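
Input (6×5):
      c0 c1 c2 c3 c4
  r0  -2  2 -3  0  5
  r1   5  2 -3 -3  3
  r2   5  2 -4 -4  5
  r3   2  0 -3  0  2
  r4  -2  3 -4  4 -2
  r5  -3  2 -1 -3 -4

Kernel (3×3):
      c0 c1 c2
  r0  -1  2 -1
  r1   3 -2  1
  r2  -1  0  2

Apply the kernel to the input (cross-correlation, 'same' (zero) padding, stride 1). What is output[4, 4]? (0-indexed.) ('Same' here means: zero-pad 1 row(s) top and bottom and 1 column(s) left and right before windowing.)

The receptive field on the zero-padded input at this output position is [0 2 0 / 4 -2 0 / -3 -4 0]. Elementwise product with the kernel and sum: 0·-1 + 2·2 + 0·-1 + 4·3 + -2·-2 + 0·1 + -3·-1 + 0·2.

23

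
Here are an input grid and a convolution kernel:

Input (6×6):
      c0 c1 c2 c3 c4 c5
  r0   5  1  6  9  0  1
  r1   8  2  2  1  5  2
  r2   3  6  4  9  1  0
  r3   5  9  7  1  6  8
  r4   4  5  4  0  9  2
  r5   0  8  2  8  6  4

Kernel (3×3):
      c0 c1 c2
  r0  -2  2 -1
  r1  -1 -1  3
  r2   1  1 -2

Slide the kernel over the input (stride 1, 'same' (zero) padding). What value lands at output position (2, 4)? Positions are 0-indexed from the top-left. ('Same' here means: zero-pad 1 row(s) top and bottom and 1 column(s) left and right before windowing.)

-13

The receptive field on the zero-padded input at this output position is [1 5 2 / 9 1 0 / 1 6 8]. Elementwise product with the kernel and sum: 1·-2 + 5·2 + 2·-1 + 9·-1 + 1·-1 + 0·3 + 1·1 + 6·1 + 8·-2.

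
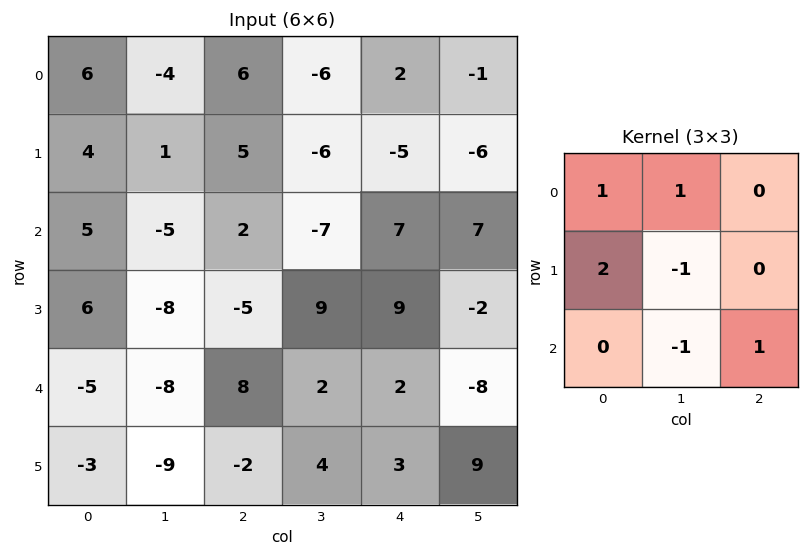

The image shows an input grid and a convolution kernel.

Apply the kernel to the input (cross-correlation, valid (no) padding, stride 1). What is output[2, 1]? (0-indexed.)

-20

The receptive field on the input at this output position is [-5 2 -7 / -8 -5 9 / -8 8 2]. Elementwise product with the kernel and sum: -5·1 + 2·1 + -8·2 + -5·-1 + 8·-1 + 2·1.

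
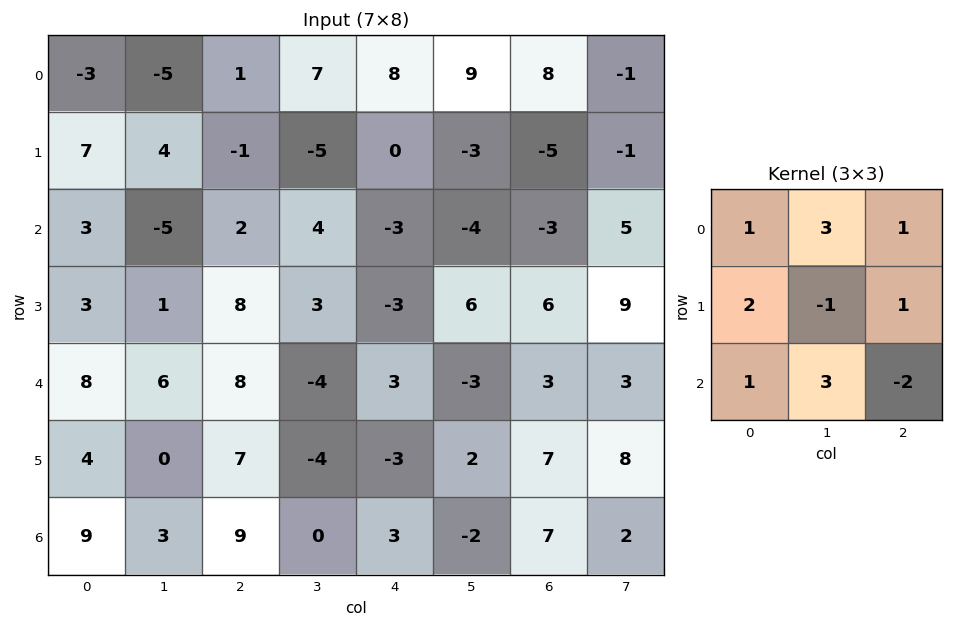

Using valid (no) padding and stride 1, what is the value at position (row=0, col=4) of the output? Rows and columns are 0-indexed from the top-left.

The receptive field on the input at this output position is [8 9 8 / 0 -3 -5 / -3 -4 -3]. Elementwise product with the kernel and sum: 8·1 + 9·3 + 8·1 + 0·2 + -3·-1 + -5·1 + -3·1 + -4·3 + -3·-2.

32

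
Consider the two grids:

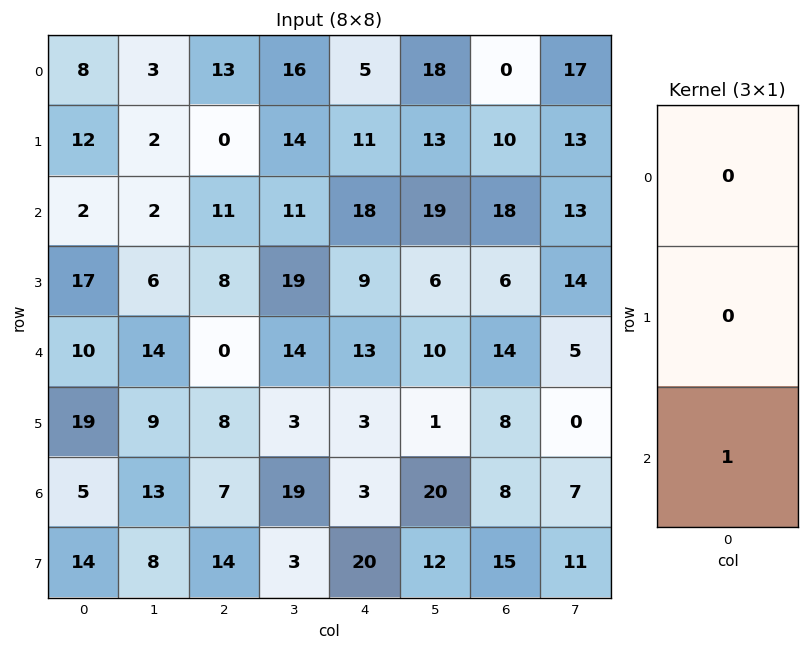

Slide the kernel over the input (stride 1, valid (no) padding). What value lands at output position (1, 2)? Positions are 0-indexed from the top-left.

8

The receptive field on the input at this output position is [0 / 11 / 8]. Elementwise product with the kernel and sum: 8·1.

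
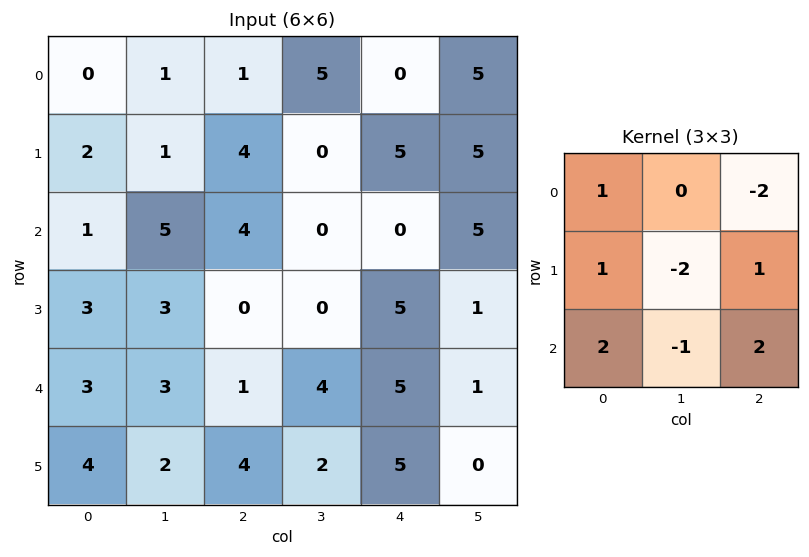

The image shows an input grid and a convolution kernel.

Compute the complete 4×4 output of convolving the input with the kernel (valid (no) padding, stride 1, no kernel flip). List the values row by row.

7 -10 18 0
-8 4 8 -8
-5 21 17 -14
15 12 4 -8

Output[0,0]: The receptive field on the input at this output position is [0 1 1 / 2 1 4 / 1 5 4]. Elementwise product with the kernel and sum: 0·1 + 1·-2 + 2·1 + 1·-2 + 4·1 + 1·2 + 5·-1 + 4·2.
Output[0,1]: The receptive field on the input at this output position is [1 1 5 / 1 4 0 / 5 4 0]. Elementwise product with the kernel and sum: 1·1 + 5·-2 + 1·1 + 4·-2 + 0·1 + 5·2 + 4·-1 + 0·2.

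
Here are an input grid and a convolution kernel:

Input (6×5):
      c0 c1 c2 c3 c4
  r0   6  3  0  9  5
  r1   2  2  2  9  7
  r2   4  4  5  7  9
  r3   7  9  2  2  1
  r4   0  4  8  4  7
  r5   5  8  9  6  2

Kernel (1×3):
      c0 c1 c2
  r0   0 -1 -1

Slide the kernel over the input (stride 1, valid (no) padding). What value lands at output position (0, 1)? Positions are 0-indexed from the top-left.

The receptive field on the input at this output position is [3 0 9]. Elementwise product with the kernel and sum: 0·-1 + 9·-1.

-9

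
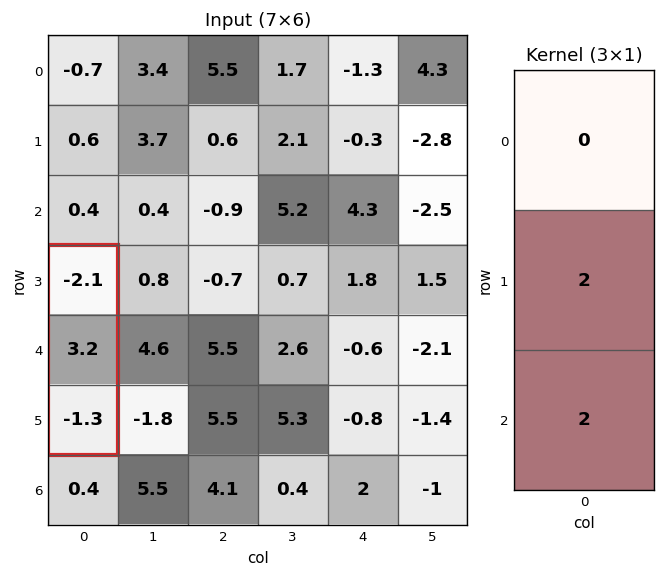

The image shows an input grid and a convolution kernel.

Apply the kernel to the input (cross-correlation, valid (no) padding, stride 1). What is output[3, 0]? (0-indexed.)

3.8

The receptive field on the input at this output position is [-2.1 / 3.2 / -1.3]. Elementwise product with the kernel and sum: 3.2·2 + -1.3·2.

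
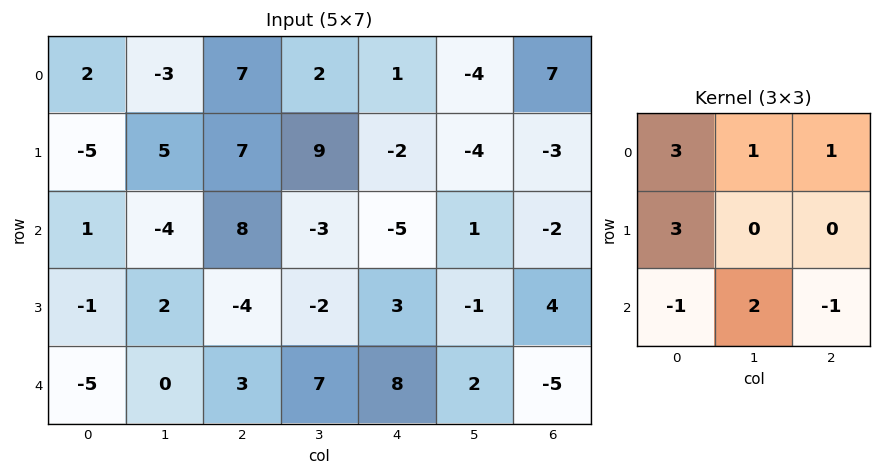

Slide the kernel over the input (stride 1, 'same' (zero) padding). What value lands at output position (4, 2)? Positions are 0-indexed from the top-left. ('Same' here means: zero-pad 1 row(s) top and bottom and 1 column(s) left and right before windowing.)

The receptive field on the zero-padded input at this output position is [2 -4 -2 / 0 3 7 / 0 0 0]. Elementwise product with the kernel and sum: 2·3 + -4·1 + -2·1 + 0·3 + 0·-1 + 0·2 + 0·-1.

0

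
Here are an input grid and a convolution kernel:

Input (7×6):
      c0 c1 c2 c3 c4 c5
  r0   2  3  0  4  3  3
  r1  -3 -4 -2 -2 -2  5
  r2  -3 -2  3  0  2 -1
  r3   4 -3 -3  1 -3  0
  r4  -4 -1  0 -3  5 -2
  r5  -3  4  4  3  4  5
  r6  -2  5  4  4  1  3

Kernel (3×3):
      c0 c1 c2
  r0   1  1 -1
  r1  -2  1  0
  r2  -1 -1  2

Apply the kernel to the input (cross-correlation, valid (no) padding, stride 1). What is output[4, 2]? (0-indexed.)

The receptive field on the input at this output position is [0 -3 5 / 4 3 4 / 4 4 1]. Elementwise product with the kernel and sum: 0·1 + -3·1 + 5·-1 + 4·-2 + 3·1 + 4·-1 + 4·-1 + 1·2.

-19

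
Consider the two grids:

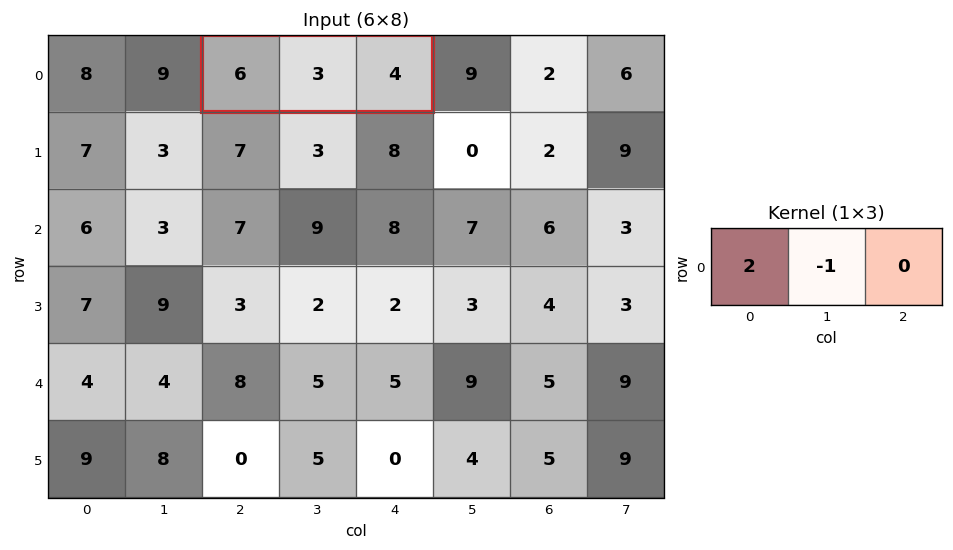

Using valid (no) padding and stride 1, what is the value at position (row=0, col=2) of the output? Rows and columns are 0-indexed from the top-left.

The receptive field on the input at this output position is [6 3 4]. Elementwise product with the kernel and sum: 6·2 + 3·-1.

9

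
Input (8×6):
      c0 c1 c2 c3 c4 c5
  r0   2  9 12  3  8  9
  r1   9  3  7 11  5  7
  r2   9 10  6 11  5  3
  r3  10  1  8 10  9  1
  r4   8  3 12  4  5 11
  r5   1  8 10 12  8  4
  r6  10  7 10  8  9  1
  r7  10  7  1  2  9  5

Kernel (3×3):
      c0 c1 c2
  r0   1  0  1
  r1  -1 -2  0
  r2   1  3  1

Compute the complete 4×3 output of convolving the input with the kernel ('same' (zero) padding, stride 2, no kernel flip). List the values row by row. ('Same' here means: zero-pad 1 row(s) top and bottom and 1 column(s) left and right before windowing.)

26 2 14
16 27 35
-4 34 37
25 5 24

Output[0,0]: The receptive field on the zero-padded input at this output position is [0 0 0 / 0 2 9 / 0 9 3]. Elementwise product with the kernel and sum: 0·1 + 0·1 + 0·-1 + 2·-2 + 0·1 + 9·3 + 3·1.
Output[0,1]: The receptive field on the zero-padded input at this output position is [0 0 0 / 9 12 3 / 3 7 11]. Elementwise product with the kernel and sum: 0·1 + 0·1 + 9·-1 + 12·-2 + 3·1 + 7·3 + 11·1.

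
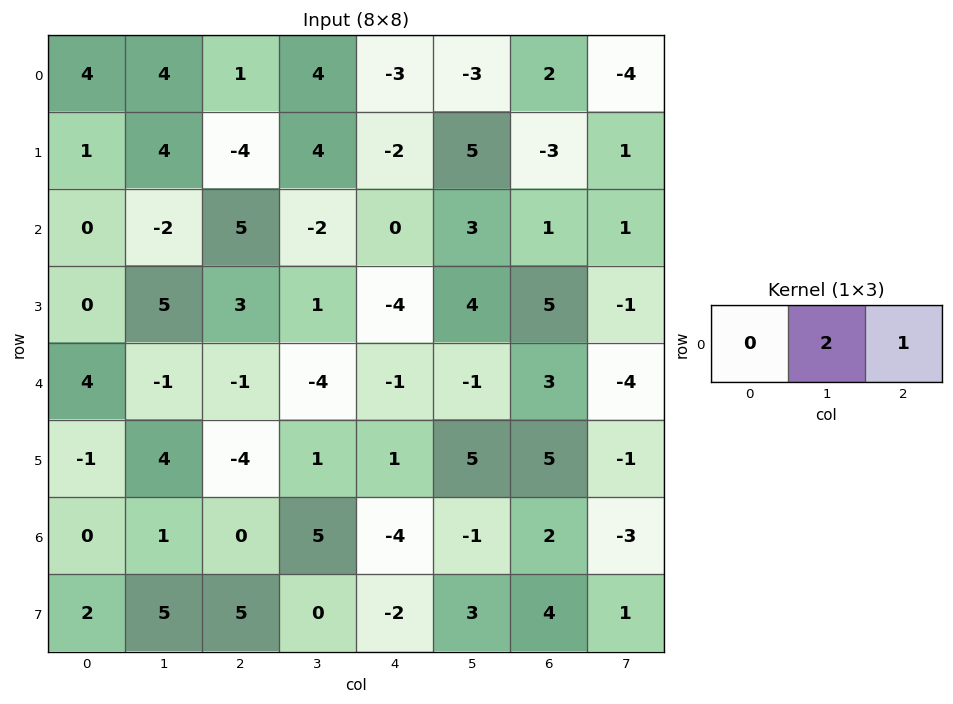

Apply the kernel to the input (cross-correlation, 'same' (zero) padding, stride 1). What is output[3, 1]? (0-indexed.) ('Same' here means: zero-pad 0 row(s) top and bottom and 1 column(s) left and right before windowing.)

13

The receptive field on the zero-padded input at this output position is [0 5 3]. Elementwise product with the kernel and sum: 5·2 + 3·1.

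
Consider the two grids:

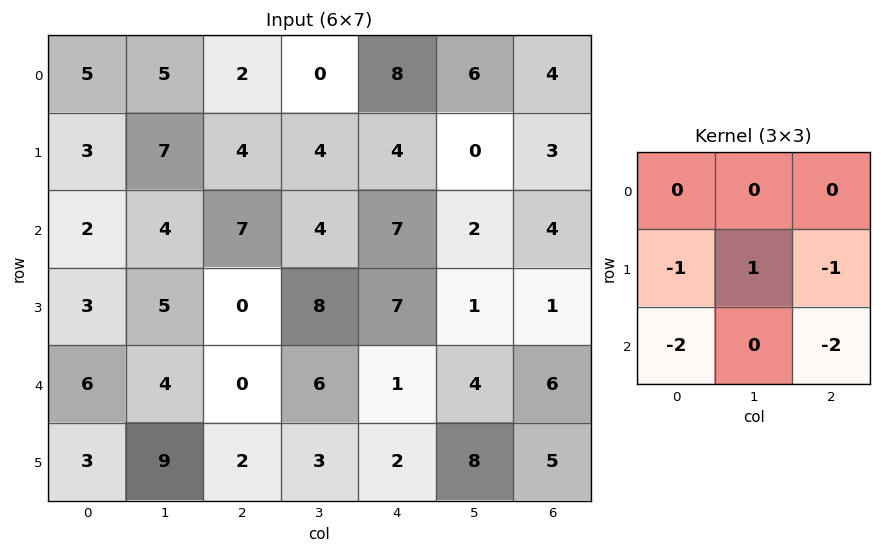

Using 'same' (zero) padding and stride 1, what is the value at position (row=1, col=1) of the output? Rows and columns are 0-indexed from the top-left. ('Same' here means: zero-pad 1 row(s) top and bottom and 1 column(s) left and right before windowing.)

The receptive field on the zero-padded input at this output position is [5 5 2 / 3 7 4 / 2 4 7]. Elementwise product with the kernel and sum: 3·-1 + 7·1 + 4·-1 + 2·-2 + 7·-2.

-18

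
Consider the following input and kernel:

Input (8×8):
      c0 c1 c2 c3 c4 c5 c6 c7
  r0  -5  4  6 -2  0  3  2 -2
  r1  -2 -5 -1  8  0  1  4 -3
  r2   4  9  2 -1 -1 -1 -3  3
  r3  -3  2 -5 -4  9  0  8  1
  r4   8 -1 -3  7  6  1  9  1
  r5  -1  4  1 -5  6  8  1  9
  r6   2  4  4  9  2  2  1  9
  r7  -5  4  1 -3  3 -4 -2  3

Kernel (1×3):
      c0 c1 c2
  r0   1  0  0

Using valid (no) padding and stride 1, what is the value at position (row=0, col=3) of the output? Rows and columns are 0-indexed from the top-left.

-2

The receptive field on the input at this output position is [-2 0 3]. Elementwise product with the kernel and sum: -2·1.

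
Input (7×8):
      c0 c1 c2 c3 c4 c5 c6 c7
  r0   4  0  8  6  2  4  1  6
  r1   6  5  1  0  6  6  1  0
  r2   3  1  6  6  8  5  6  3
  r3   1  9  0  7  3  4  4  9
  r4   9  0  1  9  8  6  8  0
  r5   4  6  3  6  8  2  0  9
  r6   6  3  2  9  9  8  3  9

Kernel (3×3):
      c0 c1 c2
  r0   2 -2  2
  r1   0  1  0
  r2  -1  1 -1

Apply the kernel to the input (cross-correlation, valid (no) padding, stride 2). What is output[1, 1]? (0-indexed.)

The receptive field on the input at this output position is [6 6 8 / 0 7 3 / 1 9 8]. Elementwise product with the kernel and sum: 6·2 + 6·-2 + 8·2 + 7·1 + 1·-1 + 9·1 + 8·-1.

23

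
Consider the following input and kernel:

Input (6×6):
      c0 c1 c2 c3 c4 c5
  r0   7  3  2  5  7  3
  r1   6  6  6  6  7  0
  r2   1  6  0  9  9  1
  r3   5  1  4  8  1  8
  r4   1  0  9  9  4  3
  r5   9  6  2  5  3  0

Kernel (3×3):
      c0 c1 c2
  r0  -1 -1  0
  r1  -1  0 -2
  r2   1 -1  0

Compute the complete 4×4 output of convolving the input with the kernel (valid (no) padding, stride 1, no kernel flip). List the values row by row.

Output[0,0]: The receptive field on the input at this output position is [7 3 2 / 6 6 6 / 1 6 0]. Elementwise product with the kernel and sum: 7·-1 + 3·-1 + 6·-1 + 6·-2 + 1·1 + 6·-1.
Output[0,1]: The receptive field on the input at this output position is [3 2 5 / 6 6 6 / 6 0 9]. Elementwise product with the kernel and sum: 3·-1 + 2·-1 + 6·-1 + 6·-2 + 6·1 + 0·-1.

-33 -17 -36 -18
-9 -39 -34 -17
-19 -32 -15 -37
-22 -19 -32 -22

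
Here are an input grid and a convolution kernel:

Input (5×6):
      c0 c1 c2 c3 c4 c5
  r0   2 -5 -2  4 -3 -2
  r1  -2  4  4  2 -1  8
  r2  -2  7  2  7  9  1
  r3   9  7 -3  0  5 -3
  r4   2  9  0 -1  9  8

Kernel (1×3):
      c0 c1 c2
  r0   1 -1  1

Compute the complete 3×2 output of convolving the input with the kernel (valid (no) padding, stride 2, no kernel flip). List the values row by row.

5 -9
-7 4
-7 10

Output[0,0]: The receptive field on the input at this output position is [2 -5 -2]. Elementwise product with the kernel and sum: 2·1 + -5·-1 + -2·1.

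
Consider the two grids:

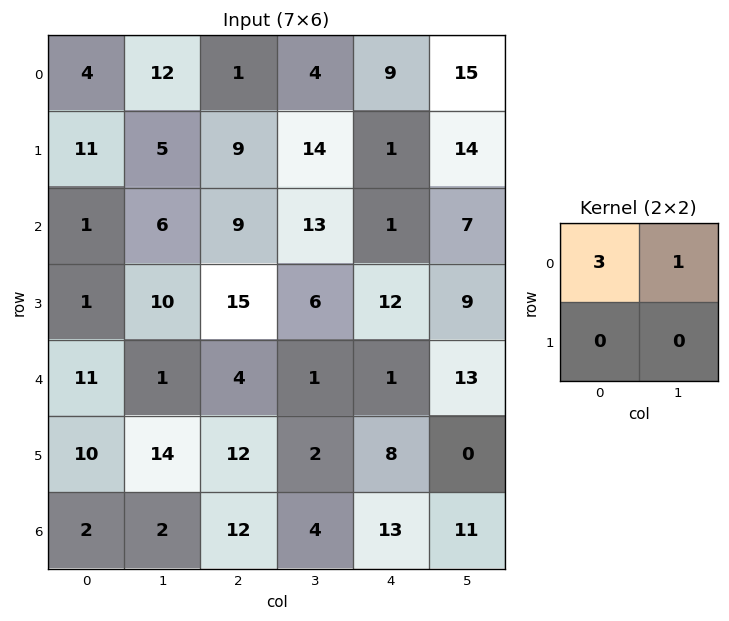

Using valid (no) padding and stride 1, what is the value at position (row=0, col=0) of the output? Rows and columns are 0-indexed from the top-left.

The receptive field on the input at this output position is [4 12 / 11 5]. Elementwise product with the kernel and sum: 4·3 + 12·1.

24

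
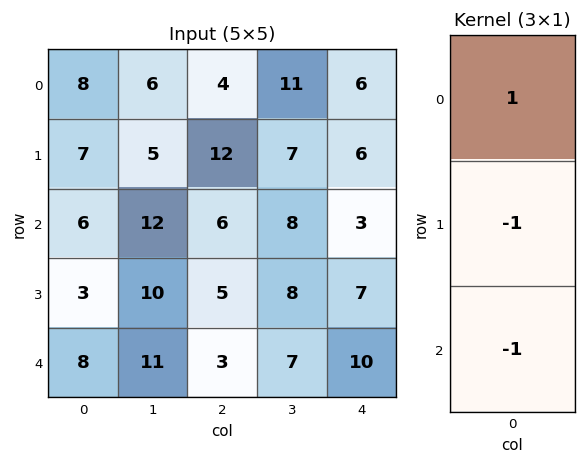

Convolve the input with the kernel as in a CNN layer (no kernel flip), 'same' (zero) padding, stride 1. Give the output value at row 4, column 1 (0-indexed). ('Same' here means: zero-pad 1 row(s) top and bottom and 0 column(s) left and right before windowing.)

The receptive field on the zero-padded input at this output position is [10 / 11 / 0]. Elementwise product with the kernel and sum: 10·1 + 11·-1 + 0·-1.

-1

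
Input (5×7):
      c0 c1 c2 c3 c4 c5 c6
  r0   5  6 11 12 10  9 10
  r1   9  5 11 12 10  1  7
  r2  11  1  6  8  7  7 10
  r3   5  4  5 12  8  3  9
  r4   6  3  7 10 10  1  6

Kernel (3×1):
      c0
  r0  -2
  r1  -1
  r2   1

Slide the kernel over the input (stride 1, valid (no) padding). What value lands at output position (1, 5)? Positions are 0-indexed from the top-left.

The receptive field on the input at this output position is [1 / 7 / 3]. Elementwise product with the kernel and sum: 1·-2 + 7·-1 + 3·1.

-6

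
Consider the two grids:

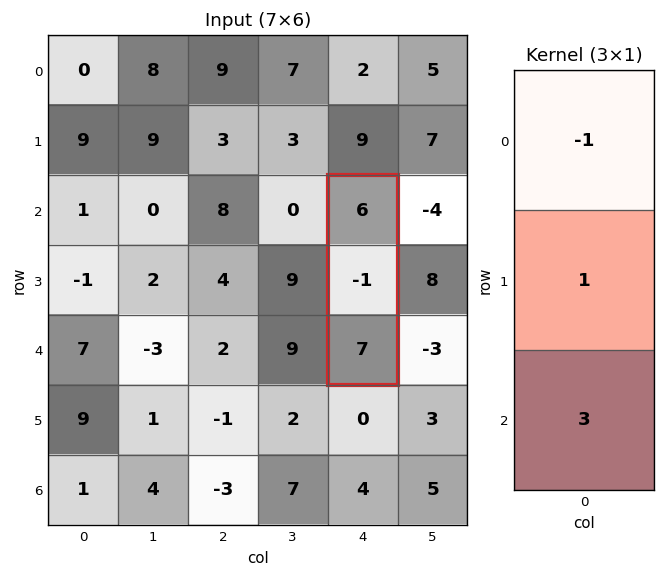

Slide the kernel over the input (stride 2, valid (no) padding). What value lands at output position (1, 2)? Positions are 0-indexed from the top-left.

The receptive field on the input at this output position is [6 / -1 / 7]. Elementwise product with the kernel and sum: 6·-1 + -1·1 + 7·3.

14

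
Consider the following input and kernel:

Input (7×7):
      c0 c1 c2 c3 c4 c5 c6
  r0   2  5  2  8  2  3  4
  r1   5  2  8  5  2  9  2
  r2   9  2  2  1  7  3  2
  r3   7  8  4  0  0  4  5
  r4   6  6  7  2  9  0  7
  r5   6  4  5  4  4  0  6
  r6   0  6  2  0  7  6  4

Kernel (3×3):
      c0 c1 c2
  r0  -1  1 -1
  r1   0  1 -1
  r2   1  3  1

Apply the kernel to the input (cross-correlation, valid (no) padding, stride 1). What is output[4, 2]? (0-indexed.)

-5

The receptive field on the input at this output position is [7 2 9 / 5 4 4 / 2 0 7]. Elementwise product with the kernel and sum: 7·-1 + 2·1 + 9·-1 + 4·1 + 4·-1 + 2·1 + 0·3 + 7·1.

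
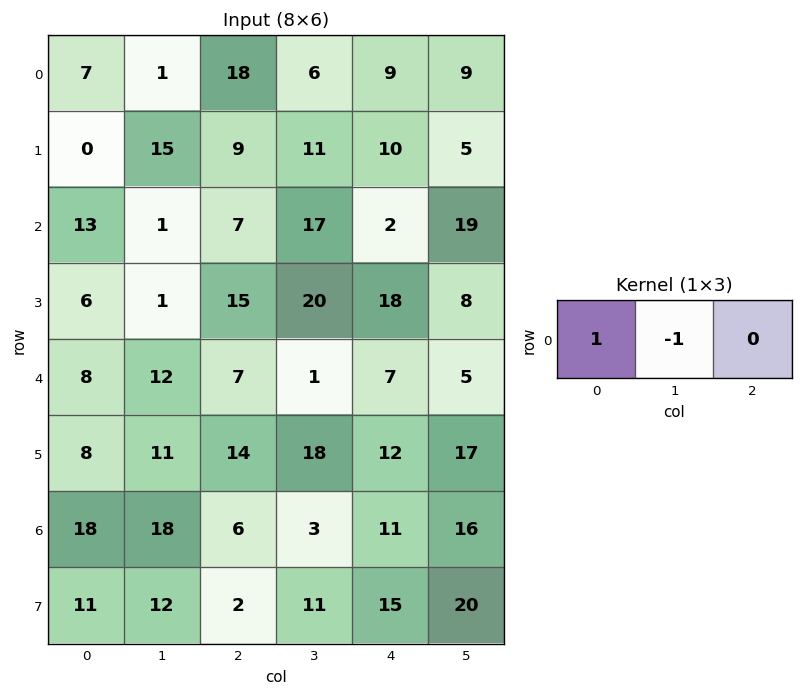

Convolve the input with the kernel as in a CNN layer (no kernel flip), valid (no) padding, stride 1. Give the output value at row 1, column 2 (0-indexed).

-2

The receptive field on the input at this output position is [9 11 10]. Elementwise product with the kernel and sum: 9·1 + 11·-1.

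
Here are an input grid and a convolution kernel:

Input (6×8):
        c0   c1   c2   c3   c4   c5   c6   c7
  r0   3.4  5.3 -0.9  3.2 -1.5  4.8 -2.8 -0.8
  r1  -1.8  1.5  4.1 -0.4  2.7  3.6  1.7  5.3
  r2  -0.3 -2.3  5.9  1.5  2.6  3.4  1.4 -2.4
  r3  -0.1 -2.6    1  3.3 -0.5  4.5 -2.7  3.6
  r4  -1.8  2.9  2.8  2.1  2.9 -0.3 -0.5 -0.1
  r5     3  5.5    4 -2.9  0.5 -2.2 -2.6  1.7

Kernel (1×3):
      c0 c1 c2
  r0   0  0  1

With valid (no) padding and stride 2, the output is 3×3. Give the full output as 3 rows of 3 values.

Output[0,0]: The receptive field on the input at this output position is [3.4 5.3 -0.9]. Elementwise product with the kernel and sum: -0.9·1.

-0.9 -1.5 -2.8
5.9 2.6 1.4
2.8 2.9 -0.5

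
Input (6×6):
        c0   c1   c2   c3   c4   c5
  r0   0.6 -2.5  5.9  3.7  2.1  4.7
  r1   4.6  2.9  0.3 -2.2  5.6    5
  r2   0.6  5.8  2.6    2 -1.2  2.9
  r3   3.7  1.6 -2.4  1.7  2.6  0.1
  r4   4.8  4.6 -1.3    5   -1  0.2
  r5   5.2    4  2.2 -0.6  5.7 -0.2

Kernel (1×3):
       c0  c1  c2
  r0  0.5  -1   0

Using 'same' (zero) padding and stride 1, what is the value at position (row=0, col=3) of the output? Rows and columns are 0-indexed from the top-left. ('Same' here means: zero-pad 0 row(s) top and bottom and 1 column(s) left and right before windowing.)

-0.75

The receptive field on the zero-padded input at this output position is [5.9 3.7 2.1]. Elementwise product with the kernel and sum: 5.9·0.5 + 3.7·-1.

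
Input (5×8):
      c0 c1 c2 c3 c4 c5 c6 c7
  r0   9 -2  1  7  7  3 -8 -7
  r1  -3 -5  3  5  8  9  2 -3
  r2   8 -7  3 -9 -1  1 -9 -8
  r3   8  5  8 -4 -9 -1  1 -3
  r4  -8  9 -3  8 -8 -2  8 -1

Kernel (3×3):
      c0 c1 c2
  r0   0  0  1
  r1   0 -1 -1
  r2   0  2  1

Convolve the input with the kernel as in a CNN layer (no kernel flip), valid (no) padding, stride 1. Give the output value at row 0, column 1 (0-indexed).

-4

The receptive field on the input at this output position is [-2 1 7 / -5 3 5 / -7 3 -9]. Elementwise product with the kernel and sum: 7·1 + 3·-1 + 5·-1 + 3·2 + -9·1.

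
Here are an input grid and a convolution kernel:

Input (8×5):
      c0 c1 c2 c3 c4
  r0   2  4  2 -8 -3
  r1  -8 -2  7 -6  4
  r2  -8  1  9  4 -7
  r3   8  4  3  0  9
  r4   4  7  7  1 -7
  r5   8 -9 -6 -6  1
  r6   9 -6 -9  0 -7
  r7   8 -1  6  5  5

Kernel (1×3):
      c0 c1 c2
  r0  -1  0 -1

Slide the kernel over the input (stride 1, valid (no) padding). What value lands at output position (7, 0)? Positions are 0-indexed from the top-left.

-14

The receptive field on the input at this output position is [8 -1 6]. Elementwise product with the kernel and sum: 8·-1 + 6·-1.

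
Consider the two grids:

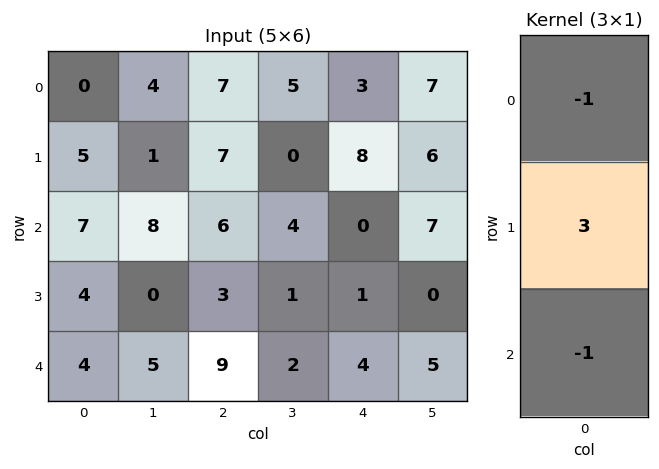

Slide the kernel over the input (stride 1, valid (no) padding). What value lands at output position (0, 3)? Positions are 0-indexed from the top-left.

-9

The receptive field on the input at this output position is [5 / 0 / 4]. Elementwise product with the kernel and sum: 5·-1 + 0·3 + 4·-1.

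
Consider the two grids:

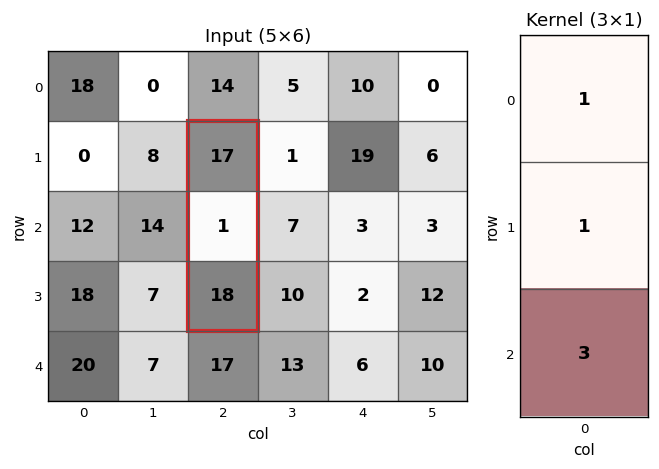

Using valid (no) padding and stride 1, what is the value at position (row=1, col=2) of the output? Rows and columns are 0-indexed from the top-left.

72

The receptive field on the input at this output position is [17 / 1 / 18]. Elementwise product with the kernel and sum: 17·1 + 1·1 + 18·3.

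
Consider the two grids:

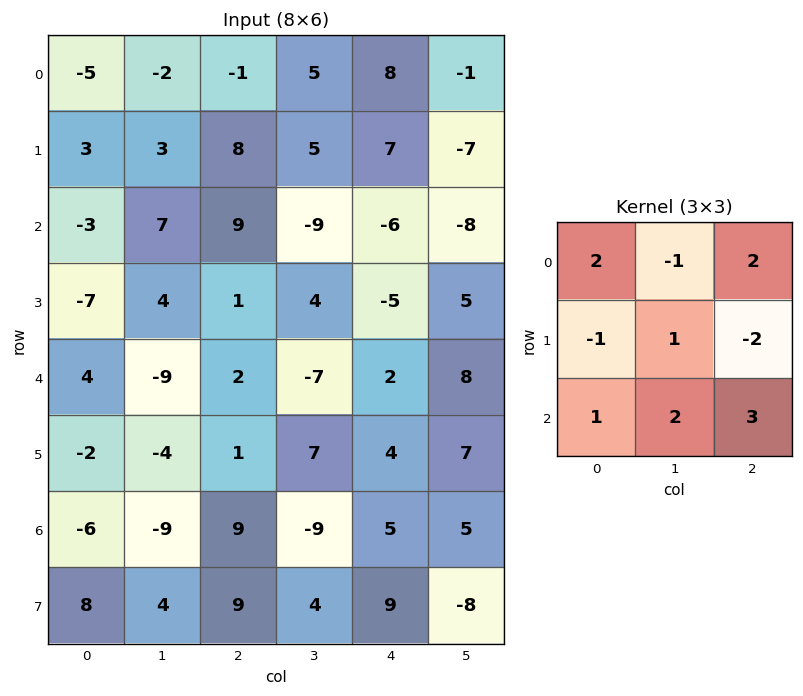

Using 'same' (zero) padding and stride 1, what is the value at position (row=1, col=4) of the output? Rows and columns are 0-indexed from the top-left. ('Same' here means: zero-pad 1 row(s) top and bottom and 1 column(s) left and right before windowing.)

-29

The receptive field on the zero-padded input at this output position is [5 8 -1 / 5 7 -7 / -9 -6 -8]. Elementwise product with the kernel and sum: 5·2 + 8·-1 + -1·2 + 5·-1 + 7·1 + -7·-2 + -9·1 + -6·2 + -8·3.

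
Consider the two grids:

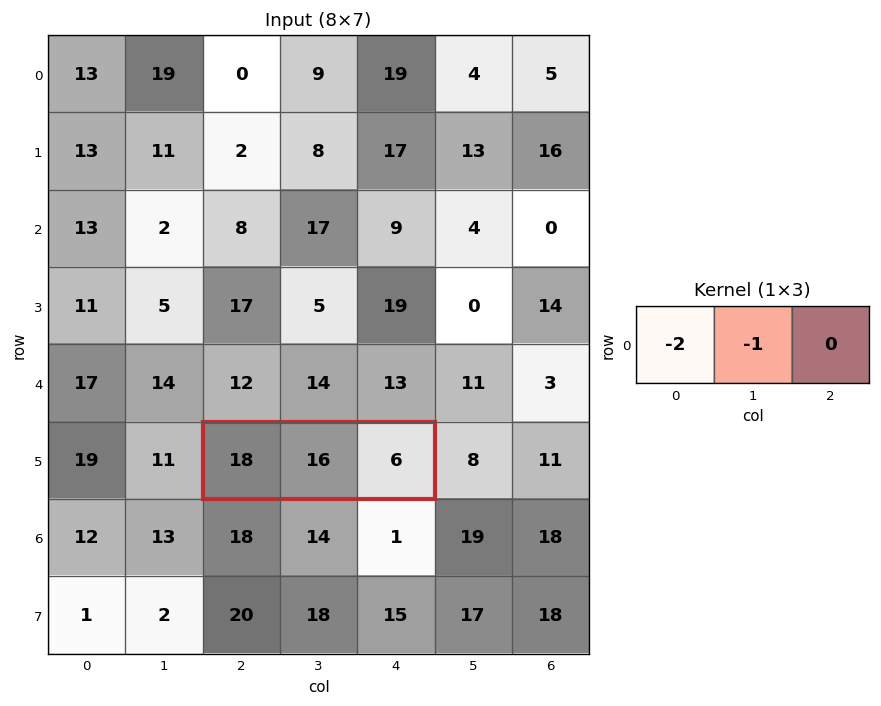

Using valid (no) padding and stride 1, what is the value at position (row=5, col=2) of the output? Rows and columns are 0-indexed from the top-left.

The receptive field on the input at this output position is [18 16 6]. Elementwise product with the kernel and sum: 18·-2 + 16·-1.

-52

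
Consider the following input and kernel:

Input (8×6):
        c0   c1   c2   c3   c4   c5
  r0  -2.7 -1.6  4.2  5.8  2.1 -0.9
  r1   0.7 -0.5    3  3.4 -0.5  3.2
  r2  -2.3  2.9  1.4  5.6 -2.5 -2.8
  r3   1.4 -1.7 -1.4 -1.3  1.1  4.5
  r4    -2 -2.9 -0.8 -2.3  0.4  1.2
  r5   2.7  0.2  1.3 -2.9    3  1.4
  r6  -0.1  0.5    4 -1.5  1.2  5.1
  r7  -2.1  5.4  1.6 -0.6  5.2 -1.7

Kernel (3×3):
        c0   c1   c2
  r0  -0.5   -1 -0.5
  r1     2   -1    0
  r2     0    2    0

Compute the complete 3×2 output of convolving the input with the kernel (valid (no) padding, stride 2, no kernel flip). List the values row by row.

Output[0,0]: The receptive field on the input at this output position is [-2.7 -1.6 4.2 / 0.7 -0.5 3 / -2.3 2.9 1.4]. Elementwise product with the kernel and sum: -2.7·-0.5 + -1.6·-1 + 4.2·-0.5 + 0.7·2 + -0.5·-1 + 2.9·2.
Output[0,1]: The receptive field on the input at this output position is [4.2 5.8 2.1 / 3 3.4 -0.5 / 1.4 5.6 -2.5]. Elementwise product with the kernel and sum: 4.2·-0.5 + 5.8·-1 + 2.1·-0.5 + 3·2 + 3.4·-1 + 5.6·2.

8.55 4.85
-3.75 -11.15
10.5 5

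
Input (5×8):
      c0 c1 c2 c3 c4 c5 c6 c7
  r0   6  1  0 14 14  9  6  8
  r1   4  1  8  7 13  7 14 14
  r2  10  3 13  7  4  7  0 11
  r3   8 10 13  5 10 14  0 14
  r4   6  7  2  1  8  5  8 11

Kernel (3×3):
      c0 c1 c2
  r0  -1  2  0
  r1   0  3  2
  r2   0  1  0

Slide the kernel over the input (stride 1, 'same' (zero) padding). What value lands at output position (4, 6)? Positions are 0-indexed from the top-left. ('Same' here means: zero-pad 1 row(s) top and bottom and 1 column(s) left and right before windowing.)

32

The receptive field on the zero-padded input at this output position is [14 0 14 / 5 8 11 / 0 0 0]. Elementwise product with the kernel and sum: 14·-1 + 0·2 + 8·3 + 11·2 + 0·1.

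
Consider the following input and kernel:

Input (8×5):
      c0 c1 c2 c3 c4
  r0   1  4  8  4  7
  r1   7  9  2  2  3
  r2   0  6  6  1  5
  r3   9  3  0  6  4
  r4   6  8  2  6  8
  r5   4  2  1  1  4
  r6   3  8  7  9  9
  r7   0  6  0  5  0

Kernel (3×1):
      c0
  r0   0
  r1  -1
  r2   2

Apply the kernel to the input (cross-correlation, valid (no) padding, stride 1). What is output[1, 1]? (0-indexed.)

The receptive field on the input at this output position is [9 / 6 / 3]. Elementwise product with the kernel and sum: 6·-1 + 3·2.

0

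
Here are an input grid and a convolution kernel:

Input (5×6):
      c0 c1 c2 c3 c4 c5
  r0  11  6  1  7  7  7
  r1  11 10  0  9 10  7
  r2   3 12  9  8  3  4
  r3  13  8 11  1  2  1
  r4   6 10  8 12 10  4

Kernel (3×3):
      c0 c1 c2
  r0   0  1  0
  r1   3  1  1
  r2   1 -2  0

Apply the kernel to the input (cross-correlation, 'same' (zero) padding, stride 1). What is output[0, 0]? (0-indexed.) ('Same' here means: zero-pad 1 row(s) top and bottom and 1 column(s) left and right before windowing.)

The receptive field on the zero-padded input at this output position is [0 0 0 / 0 11 6 / 0 11 10]. Elementwise product with the kernel and sum: 0·1 + 0·3 + 11·1 + 6·1 + 0·1 + 11·-2.

-5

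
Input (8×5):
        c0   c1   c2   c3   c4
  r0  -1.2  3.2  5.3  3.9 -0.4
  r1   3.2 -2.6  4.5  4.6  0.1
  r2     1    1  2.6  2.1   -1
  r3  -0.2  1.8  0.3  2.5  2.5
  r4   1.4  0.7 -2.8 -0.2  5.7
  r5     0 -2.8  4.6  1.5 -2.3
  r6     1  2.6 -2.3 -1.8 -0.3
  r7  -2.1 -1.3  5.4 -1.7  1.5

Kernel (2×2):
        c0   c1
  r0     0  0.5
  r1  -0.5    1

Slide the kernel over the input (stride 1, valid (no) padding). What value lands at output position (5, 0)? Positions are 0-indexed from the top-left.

The receptive field on the input at this output position is [0 -2.8 / 1 2.6]. Elementwise product with the kernel and sum: -2.8·0.5 + 1·-0.5 + 2.6·1.

0.7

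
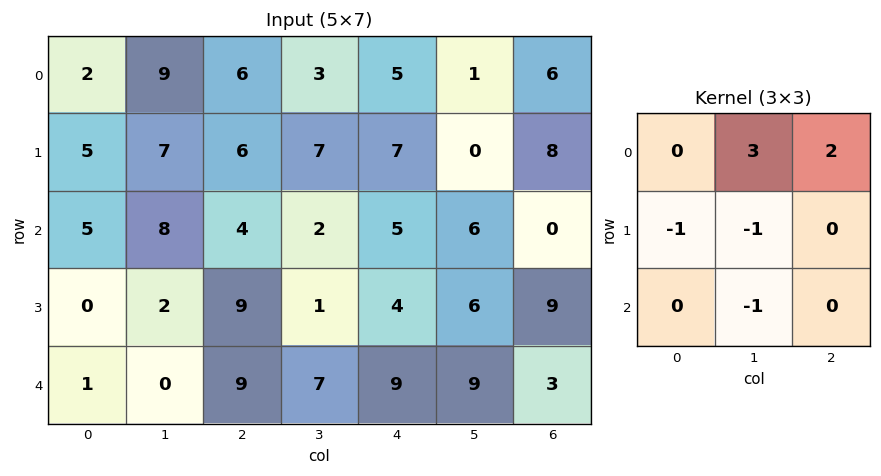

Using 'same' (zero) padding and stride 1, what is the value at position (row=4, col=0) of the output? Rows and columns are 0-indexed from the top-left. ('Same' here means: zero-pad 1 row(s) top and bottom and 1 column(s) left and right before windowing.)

3

The receptive field on the zero-padded input at this output position is [0 0 2 / 0 1 0 / 0 0 0]. Elementwise product with the kernel and sum: 0·3 + 2·2 + 0·-1 + 1·-1 + 0·-1.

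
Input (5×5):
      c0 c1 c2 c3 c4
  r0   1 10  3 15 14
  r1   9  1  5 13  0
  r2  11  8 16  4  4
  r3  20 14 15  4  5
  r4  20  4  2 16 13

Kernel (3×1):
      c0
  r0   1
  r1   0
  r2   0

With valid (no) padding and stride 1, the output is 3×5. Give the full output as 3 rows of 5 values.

Output[0,0]: The receptive field on the input at this output position is [1 / 9 / 11]. Elementwise product with the kernel and sum: 1·1.
Output[0,1]: The receptive field on the input at this output position is [10 / 1 / 8]. Elementwise product with the kernel and sum: 10·1.

1 10 3 15 14
9 1 5 13 0
11 8 16 4 4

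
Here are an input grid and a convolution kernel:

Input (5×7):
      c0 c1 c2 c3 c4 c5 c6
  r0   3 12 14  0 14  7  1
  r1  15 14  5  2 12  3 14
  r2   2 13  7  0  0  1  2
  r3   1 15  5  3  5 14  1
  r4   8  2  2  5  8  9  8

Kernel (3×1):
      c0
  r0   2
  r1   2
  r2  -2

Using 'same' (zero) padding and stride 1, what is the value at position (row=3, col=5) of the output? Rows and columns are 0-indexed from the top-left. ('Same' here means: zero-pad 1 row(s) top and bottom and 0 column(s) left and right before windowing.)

The receptive field on the zero-padded input at this output position is [1 / 14 / 9]. Elementwise product with the kernel and sum: 1·2 + 14·2 + 9·-2.

12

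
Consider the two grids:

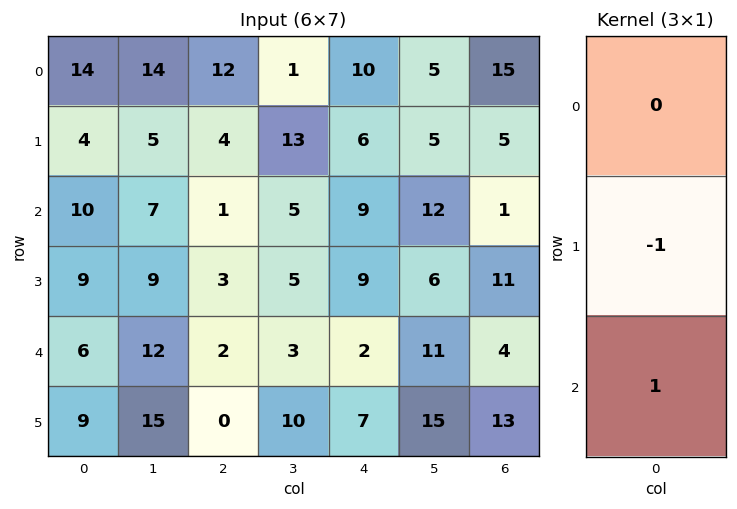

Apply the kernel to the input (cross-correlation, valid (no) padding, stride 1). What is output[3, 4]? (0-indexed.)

The receptive field on the input at this output position is [9 / 2 / 7]. Elementwise product with the kernel and sum: 2·-1 + 7·1.

5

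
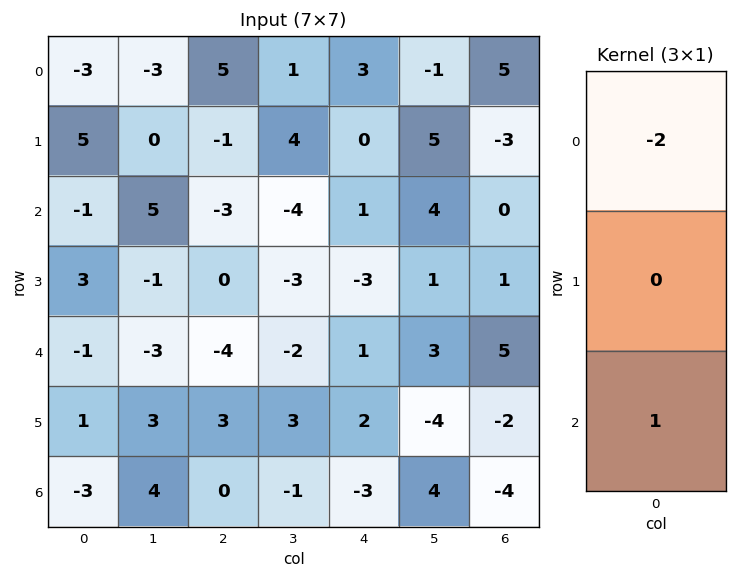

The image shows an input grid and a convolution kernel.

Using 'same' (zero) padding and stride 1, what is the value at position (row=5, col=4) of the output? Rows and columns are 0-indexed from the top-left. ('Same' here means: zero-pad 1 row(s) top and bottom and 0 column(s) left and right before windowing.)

-5

The receptive field on the zero-padded input at this output position is [1 / 2 / -3]. Elementwise product with the kernel and sum: 1·-2 + -3·1.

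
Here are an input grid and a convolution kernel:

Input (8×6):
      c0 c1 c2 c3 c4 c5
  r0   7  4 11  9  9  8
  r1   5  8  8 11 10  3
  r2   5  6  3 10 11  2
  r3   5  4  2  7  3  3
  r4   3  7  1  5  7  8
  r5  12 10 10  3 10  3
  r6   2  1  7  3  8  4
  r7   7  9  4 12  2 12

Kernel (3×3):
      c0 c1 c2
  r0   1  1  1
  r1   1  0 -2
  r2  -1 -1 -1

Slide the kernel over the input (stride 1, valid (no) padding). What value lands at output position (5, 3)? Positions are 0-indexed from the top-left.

-15

The receptive field on the input at this output position is [3 10 3 / 3 8 4 / 12 2 12]. Elementwise product with the kernel and sum: 3·1 + 10·1 + 3·1 + 3·1 + 4·-2 + 12·-1 + 2·-1 + 12·-1.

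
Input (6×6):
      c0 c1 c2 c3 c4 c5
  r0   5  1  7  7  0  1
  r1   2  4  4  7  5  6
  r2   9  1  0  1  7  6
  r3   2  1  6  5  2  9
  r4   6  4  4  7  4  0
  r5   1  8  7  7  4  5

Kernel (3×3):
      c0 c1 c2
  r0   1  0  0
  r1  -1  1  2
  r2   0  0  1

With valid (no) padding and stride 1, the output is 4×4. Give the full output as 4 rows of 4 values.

Output[0,0]: The receptive field on the input at this output position is [5 1 7 / 2 4 4 / 9 1 0]. Elementwise product with the kernel and sum: 5·1 + 2·-1 + 4·1 + 4·2 + 0·1.

15 16 27 23
0 10 21 34
24 23 7 16
15 22 21 7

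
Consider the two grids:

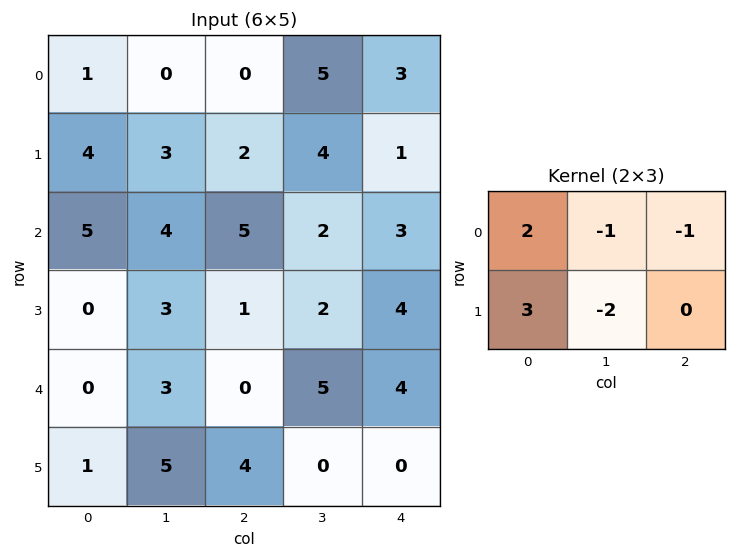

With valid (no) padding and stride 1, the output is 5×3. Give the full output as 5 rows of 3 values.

8 0 -10
10 2 10
-5 8 4
-10 12 -14
-10 8 3

Output[0,0]: The receptive field on the input at this output position is [1 0 0 / 4 3 2]. Elementwise product with the kernel and sum: 1·2 + 0·-1 + 0·-1 + 4·3 + 3·-2.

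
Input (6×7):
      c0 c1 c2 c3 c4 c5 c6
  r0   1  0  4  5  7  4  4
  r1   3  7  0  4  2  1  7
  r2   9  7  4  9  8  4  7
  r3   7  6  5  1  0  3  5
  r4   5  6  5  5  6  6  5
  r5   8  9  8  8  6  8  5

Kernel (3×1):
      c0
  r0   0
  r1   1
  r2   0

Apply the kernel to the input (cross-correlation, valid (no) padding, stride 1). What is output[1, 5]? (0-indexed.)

4

The receptive field on the input at this output position is [1 / 4 / 3]. Elementwise product with the kernel and sum: 4·1.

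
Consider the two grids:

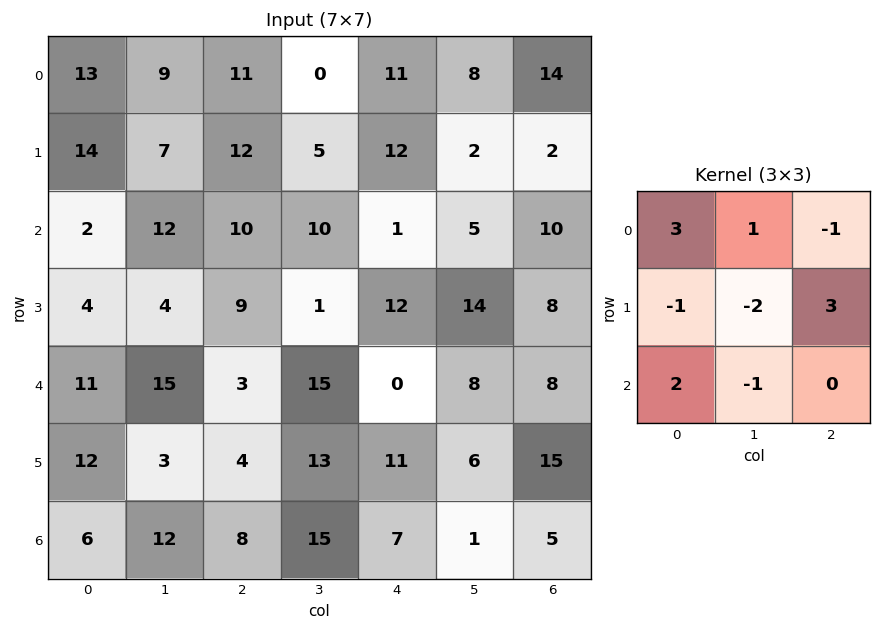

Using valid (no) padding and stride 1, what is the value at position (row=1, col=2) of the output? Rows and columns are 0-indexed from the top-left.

19

The receptive field on the input at this output position is [12 5 12 / 10 10 1 / 9 1 12]. Elementwise product with the kernel and sum: 12·3 + 5·1 + 12·-1 + 10·-1 + 10·-2 + 1·3 + 9·2 + 1·-1.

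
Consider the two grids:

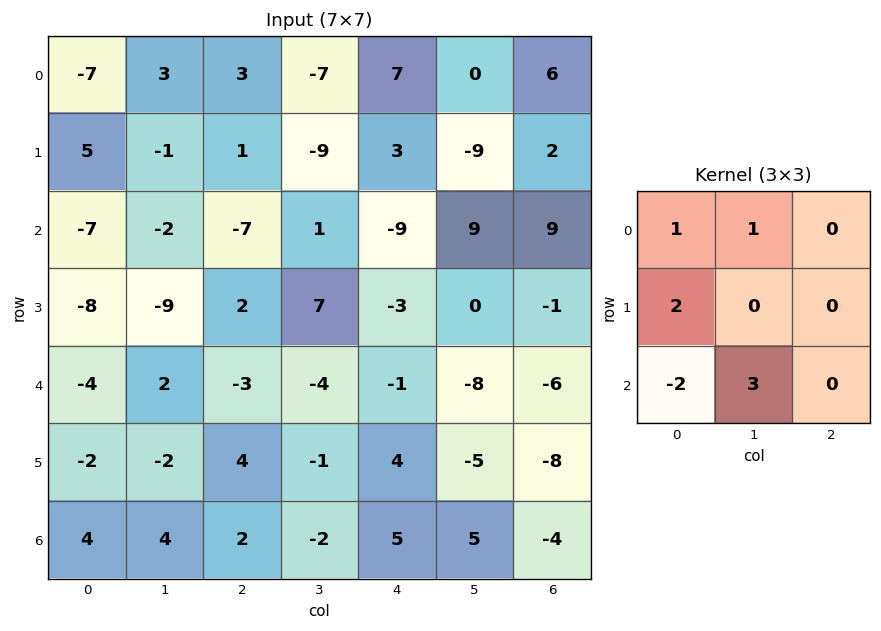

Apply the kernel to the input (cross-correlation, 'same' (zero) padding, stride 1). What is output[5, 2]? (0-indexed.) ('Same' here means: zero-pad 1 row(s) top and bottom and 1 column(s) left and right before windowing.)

The receptive field on the zero-padded input at this output position is [2 -3 -4 / -2 4 -1 / 4 2 -2]. Elementwise product with the kernel and sum: 2·1 + -3·1 + -2·2 + 4·-2 + 2·3.

-7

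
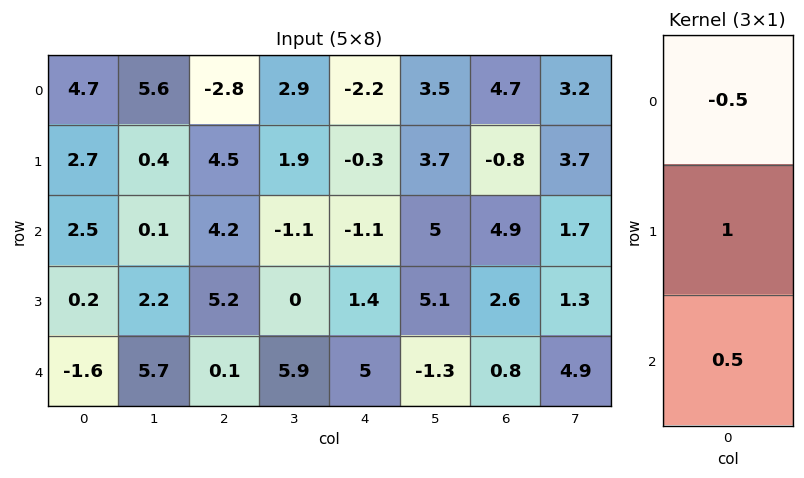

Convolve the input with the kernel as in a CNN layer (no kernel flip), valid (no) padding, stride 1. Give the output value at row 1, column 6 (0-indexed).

The receptive field on the input at this output position is [-0.8 / 4.9 / 2.6]. Elementwise product with the kernel and sum: -0.8·-0.5 + 4.9·1 + 2.6·0.5.

6.6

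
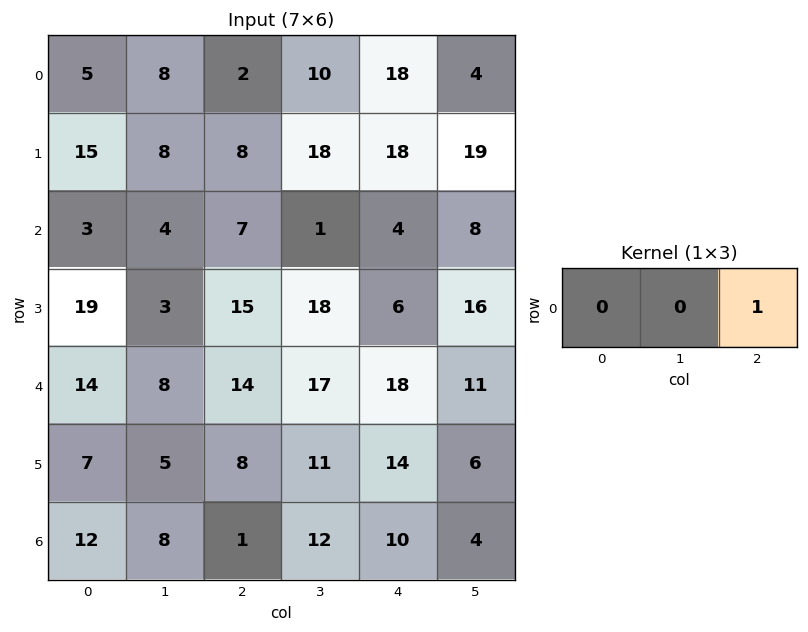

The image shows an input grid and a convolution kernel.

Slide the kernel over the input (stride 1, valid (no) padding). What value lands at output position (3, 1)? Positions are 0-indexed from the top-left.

18

The receptive field on the input at this output position is [3 15 18]. Elementwise product with the kernel and sum: 18·1.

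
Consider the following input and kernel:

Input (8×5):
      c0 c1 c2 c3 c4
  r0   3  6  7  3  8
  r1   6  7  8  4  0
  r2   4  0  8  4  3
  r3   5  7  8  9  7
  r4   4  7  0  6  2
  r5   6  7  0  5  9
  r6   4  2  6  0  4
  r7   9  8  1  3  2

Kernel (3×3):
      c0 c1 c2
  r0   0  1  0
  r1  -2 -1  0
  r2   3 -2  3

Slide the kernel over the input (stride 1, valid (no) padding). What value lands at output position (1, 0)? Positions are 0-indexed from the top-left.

The receptive field on the input at this output position is [6 7 8 / 4 0 8 / 5 7 8]. Elementwise product with the kernel and sum: 7·1 + 4·-2 + 0·-1 + 5·3 + 7·-2 + 8·3.

24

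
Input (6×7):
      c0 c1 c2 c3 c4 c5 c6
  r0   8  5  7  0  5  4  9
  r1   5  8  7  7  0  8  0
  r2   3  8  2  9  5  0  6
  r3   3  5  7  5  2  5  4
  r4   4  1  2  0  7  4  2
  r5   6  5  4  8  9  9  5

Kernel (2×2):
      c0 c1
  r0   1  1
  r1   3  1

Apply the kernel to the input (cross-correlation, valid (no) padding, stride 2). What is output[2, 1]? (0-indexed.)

22

The receptive field on the input at this output position is [2 0 / 4 8]. Elementwise product with the kernel and sum: 2·1 + 0·1 + 4·3 + 8·1.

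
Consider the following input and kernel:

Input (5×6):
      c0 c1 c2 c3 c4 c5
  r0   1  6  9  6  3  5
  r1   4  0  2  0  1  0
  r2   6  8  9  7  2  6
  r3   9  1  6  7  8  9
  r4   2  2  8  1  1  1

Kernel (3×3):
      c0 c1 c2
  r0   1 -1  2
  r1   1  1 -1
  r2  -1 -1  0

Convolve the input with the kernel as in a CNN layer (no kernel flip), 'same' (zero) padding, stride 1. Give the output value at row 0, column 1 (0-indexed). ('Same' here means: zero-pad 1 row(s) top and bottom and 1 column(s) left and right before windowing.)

The receptive field on the zero-padded input at this output position is [0 0 0 / 1 6 9 / 4 0 2]. Elementwise product with the kernel and sum: 0·1 + 0·-1 + 0·2 + 1·1 + 6·1 + 9·-1 + 4·-1 + 0·-1.

-6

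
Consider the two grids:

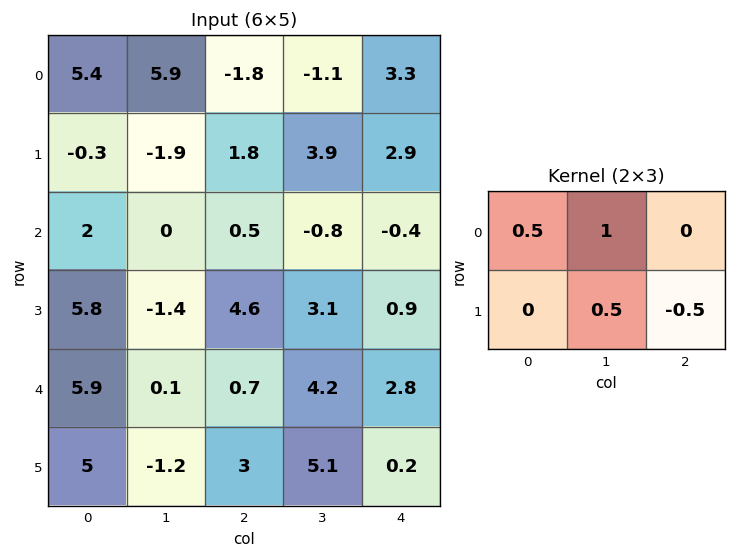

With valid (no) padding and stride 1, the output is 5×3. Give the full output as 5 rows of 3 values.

6.75 0.1 -1.5
-2.3 1.5 4.6
-2 1.25 0.55
1.2 2.15 6.1
0.95 -0.3 7

Output[0,0]: The receptive field on the input at this output position is [5.4 5.9 -1.8 / -0.3 -1.9 1.8]. Elementwise product with the kernel and sum: 5.4·0.5 + 5.9·1 + -1.9·0.5 + 1.8·-0.5.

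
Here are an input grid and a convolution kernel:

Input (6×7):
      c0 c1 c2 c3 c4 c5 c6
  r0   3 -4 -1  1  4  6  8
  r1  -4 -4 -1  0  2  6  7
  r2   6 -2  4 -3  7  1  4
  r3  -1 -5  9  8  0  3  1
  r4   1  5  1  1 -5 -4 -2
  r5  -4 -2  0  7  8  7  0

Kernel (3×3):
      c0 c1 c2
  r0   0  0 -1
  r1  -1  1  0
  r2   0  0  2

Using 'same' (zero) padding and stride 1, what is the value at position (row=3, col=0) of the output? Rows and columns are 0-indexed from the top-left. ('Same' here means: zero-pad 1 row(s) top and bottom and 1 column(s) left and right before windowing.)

The receptive field on the zero-padded input at this output position is [0 6 -2 / 0 -1 -5 / 0 1 5]. Elementwise product with the kernel and sum: -2·-1 + 0·-1 + -1·1 + 5·2.

11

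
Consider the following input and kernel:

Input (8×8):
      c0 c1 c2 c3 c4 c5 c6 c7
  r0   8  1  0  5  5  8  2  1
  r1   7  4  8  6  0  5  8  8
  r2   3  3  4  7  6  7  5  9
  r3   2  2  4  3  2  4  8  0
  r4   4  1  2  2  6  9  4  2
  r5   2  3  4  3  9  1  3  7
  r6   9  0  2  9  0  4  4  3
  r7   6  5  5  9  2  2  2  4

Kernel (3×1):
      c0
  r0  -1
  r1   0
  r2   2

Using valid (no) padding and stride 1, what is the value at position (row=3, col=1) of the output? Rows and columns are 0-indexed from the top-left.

4

The receptive field on the input at this output position is [2 / 1 / 3]. Elementwise product with the kernel and sum: 2·-1 + 3·2.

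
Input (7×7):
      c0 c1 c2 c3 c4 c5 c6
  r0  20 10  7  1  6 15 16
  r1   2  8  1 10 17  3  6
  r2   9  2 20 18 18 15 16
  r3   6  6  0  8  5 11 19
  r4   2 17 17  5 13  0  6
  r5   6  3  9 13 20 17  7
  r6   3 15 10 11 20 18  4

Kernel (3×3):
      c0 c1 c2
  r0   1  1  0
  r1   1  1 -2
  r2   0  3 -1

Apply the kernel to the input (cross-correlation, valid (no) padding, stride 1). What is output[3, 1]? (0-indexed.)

44

The receptive field on the input at this output position is [6 0 8 / 17 17 5 / 3 9 13]. Elementwise product with the kernel and sum: 6·1 + 0·1 + 17·1 + 17·1 + 5·-2 + 9·3 + 13·-1.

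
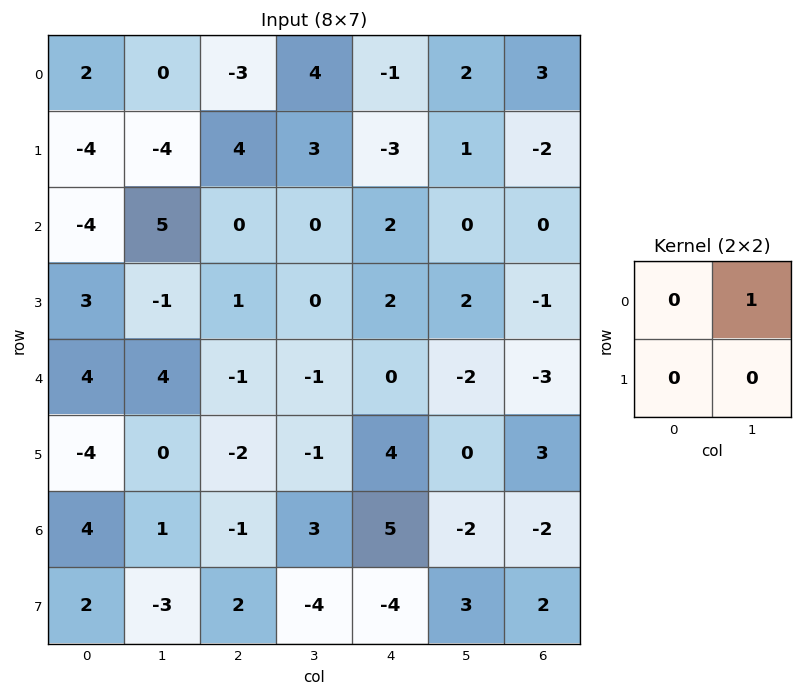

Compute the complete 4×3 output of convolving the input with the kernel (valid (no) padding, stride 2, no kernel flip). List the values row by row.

0 4 2
5 0 0
4 -1 -2
1 3 -2

Output[0,0]: The receptive field on the input at this output position is [2 0 / -4 -4]. Elementwise product with the kernel and sum: 0·1.
Output[0,1]: The receptive field on the input at this output position is [-3 4 / 4 3]. Elementwise product with the kernel and sum: 4·1.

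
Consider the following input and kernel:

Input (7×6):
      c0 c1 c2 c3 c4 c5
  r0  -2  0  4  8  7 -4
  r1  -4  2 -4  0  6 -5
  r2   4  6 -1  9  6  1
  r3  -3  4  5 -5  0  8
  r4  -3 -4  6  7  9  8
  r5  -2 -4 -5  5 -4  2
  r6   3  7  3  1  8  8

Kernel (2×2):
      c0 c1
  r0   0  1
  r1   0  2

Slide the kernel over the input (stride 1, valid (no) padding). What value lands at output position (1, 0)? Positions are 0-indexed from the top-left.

The receptive field on the input at this output position is [-4 2 / 4 6]. Elementwise product with the kernel and sum: 2·1 + 6·2.

14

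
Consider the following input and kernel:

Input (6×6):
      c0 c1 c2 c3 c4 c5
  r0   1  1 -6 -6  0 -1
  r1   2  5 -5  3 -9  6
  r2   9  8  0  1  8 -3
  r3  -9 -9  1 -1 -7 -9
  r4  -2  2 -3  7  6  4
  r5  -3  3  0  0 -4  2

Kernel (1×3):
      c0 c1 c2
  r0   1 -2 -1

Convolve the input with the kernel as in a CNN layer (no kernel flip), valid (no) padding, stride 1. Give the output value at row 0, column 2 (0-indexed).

The receptive field on the input at this output position is [-6 -6 0]. Elementwise product with the kernel and sum: -6·1 + -6·-2 + 0·-1.

6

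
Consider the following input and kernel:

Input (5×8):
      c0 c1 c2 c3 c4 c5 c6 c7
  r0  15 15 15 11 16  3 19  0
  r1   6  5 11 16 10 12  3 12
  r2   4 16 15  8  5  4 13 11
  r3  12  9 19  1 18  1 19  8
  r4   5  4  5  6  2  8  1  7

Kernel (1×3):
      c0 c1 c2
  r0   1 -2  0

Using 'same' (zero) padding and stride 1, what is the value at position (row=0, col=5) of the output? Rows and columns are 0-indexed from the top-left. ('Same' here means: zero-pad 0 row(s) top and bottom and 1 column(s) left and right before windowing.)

10

The receptive field on the zero-padded input at this output position is [16 3 19]. Elementwise product with the kernel and sum: 16·1 + 3·-2.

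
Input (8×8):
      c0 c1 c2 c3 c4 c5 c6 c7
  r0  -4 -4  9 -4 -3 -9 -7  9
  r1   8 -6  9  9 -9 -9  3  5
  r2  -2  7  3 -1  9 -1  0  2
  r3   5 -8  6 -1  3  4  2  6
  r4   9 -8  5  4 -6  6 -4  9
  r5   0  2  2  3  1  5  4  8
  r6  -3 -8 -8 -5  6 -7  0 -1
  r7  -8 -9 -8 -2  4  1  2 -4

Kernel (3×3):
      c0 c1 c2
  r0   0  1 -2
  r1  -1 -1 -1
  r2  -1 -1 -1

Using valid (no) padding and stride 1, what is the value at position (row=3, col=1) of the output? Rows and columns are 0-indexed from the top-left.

0

The receptive field on the input at this output position is [-8 6 -1 / -8 5 4 / 2 2 3]. Elementwise product with the kernel and sum: 6·1 + -1·-2 + -8·-1 + 5·-1 + 4·-1 + 2·-1 + 2·-1 + 3·-1.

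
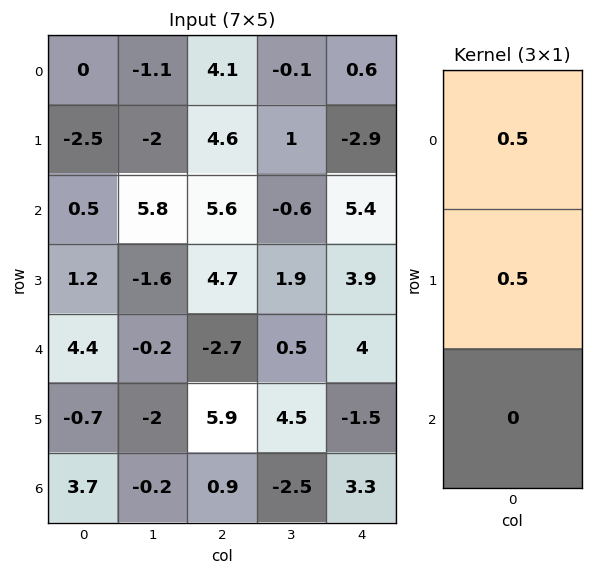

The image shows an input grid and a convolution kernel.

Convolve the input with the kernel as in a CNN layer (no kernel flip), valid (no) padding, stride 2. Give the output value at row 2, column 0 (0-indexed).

The receptive field on the input at this output position is [4.4 / -0.7 / 3.7]. Elementwise product with the kernel and sum: 4.4·0.5 + -0.7·0.5.

1.85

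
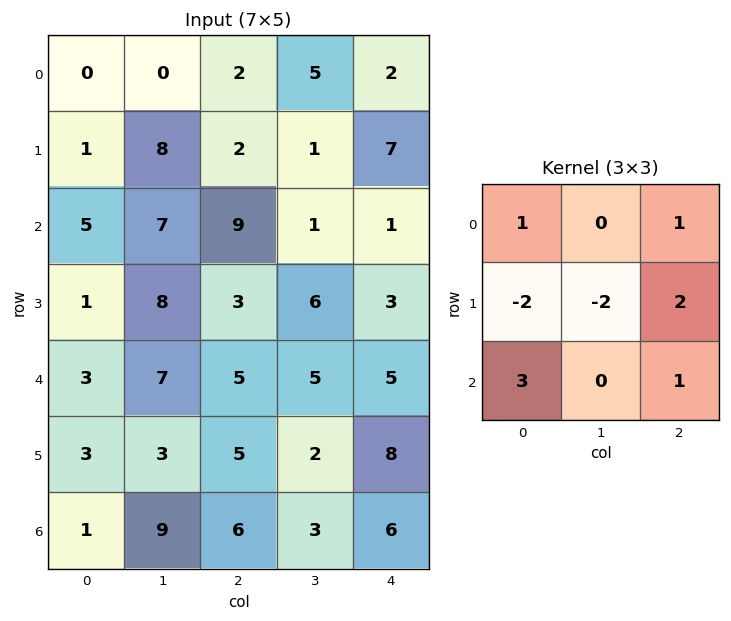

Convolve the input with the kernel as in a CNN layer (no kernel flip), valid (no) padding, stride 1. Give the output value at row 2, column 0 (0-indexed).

16

The receptive field on the input at this output position is [5 7 9 / 1 8 3 / 3 7 5]. Elementwise product with the kernel and sum: 5·1 + 9·1 + 1·-2 + 8·-2 + 3·2 + 3·3 + 5·1.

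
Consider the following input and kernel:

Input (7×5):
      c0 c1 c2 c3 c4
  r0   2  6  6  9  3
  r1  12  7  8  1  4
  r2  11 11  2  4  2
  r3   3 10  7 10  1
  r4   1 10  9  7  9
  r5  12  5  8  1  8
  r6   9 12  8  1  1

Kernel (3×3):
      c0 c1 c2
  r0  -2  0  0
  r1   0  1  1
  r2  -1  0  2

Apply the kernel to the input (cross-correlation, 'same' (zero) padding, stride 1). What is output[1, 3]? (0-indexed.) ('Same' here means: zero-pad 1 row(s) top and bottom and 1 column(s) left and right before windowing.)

The receptive field on the zero-padded input at this output position is [6 9 3 / 8 1 4 / 2 4 2]. Elementwise product with the kernel and sum: 6·-2 + 1·1 + 4·1 + 2·-1 + 2·2.

-5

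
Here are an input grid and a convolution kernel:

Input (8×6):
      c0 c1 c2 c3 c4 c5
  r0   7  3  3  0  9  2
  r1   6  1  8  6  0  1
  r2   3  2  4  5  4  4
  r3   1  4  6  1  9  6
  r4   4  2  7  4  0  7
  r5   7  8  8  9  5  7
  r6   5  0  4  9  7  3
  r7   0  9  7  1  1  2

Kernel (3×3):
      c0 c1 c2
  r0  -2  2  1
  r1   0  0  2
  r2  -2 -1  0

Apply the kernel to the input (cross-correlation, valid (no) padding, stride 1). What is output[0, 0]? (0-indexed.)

3

The receptive field on the input at this output position is [7 3 3 / 6 1 8 / 3 2 4]. Elementwise product with the kernel and sum: 7·-2 + 3·2 + 3·1 + 8·2 + 3·-2 + 2·-1.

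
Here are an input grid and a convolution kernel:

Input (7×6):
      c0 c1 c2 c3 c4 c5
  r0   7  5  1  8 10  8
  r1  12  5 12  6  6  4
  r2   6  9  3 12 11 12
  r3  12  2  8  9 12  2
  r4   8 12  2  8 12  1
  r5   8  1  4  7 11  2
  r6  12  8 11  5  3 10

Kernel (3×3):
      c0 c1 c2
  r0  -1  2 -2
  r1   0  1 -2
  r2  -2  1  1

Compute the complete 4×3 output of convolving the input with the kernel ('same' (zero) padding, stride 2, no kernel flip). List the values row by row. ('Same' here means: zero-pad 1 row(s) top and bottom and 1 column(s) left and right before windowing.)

14 -7 -8
16 -1 -19
13 -9 20
10 -6 -6

Output[0,0]: The receptive field on the zero-padded input at this output position is [0 0 0 / 0 7 5 / 0 12 5]. Elementwise product with the kernel and sum: 0·-1 + 0·2 + 0·-2 + 7·1 + 5·-2 + 0·-2 + 12·1 + 5·1.
Output[0,1]: The receptive field on the zero-padded input at this output position is [0 0 0 / 5 1 8 / 5 12 6]. Elementwise product with the kernel and sum: 0·-1 + 0·2 + 0·-2 + 1·1 + 8·-2 + 5·-2 + 12·1 + 6·1.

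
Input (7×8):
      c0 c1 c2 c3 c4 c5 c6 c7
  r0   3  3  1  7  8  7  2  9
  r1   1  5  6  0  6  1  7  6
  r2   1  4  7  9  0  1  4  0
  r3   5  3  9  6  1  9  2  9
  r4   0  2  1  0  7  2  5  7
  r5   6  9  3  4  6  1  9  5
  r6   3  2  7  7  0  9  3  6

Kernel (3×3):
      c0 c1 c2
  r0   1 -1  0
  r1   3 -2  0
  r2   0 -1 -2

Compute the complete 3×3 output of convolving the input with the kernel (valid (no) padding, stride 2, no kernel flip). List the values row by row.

-25 3 8
2 -1 -28
-18 -5 6

Output[0,0]: The receptive field on the input at this output position is [3 3 1 / 1 5 6 / 1 4 7]. Elementwise product with the kernel and sum: 3·1 + 3·-1 + 1·3 + 5·-2 + 4·-1 + 7·-2.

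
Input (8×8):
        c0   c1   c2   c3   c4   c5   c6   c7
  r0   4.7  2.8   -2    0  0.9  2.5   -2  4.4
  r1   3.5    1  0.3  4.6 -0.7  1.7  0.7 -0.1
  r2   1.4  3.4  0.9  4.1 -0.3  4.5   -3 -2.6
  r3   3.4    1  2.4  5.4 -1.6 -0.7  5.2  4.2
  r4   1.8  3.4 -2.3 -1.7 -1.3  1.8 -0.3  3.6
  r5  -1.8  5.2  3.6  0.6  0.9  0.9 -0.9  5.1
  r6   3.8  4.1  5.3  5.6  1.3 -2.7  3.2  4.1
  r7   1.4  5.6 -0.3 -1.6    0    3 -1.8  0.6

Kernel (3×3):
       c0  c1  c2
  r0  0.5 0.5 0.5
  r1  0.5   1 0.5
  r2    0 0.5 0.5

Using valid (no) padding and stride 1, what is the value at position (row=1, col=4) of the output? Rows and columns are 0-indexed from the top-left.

The receptive field on the input at this output position is [-0.7 1.7 0.7 / -0.3 4.5 -3 / -1.6 -0.7 5.2]. Elementwise product with the kernel and sum: -0.7·0.5 + 1.7·0.5 + 0.7·0.5 + -0.3·0.5 + 4.5·1 + -3·0.5 + -0.7·0.5 + 5.2·0.5.

5.95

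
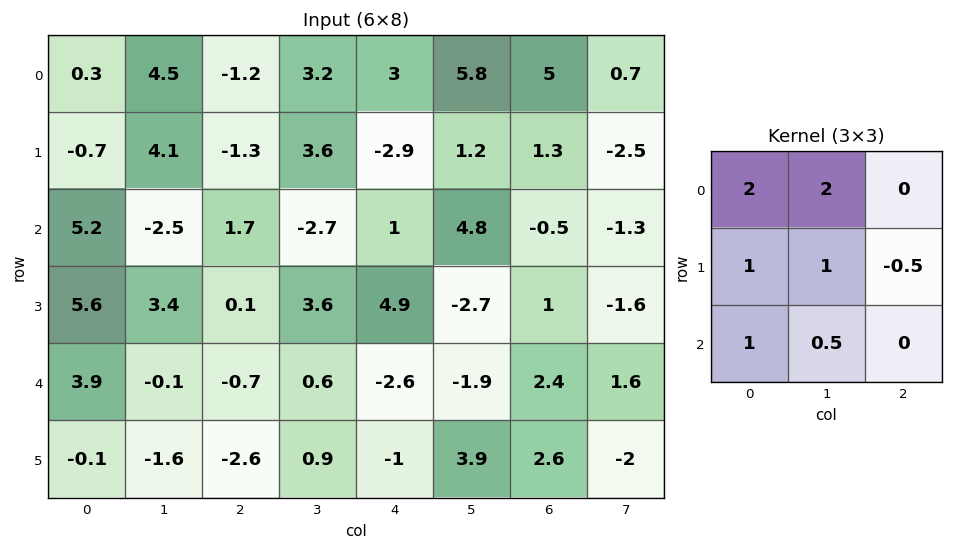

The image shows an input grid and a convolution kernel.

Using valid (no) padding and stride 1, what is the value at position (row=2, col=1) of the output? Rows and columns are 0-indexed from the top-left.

-0.35

The receptive field on the input at this output position is [-2.5 1.7 -2.7 / 3.4 0.1 3.6 / -0.1 -0.7 0.6]. Elementwise product with the kernel and sum: -2.5·2 + 1.7·2 + 3.4·1 + 0.1·1 + 3.6·-0.5 + -0.1·1 + -0.7·0.5.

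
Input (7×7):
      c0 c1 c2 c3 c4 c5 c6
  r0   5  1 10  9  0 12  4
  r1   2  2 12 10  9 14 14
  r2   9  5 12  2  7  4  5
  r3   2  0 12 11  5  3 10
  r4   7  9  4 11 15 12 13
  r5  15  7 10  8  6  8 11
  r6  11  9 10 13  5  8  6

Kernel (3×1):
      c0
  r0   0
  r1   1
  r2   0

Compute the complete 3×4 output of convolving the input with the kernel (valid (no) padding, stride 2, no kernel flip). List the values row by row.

Output[0,0]: The receptive field on the input at this output position is [5 / 2 / 9]. Elementwise product with the kernel and sum: 2·1.
Output[0,1]: The receptive field on the input at this output position is [10 / 12 / 12]. Elementwise product with the kernel and sum: 12·1.

2 12 9 14
2 12 5 10
15 10 6 11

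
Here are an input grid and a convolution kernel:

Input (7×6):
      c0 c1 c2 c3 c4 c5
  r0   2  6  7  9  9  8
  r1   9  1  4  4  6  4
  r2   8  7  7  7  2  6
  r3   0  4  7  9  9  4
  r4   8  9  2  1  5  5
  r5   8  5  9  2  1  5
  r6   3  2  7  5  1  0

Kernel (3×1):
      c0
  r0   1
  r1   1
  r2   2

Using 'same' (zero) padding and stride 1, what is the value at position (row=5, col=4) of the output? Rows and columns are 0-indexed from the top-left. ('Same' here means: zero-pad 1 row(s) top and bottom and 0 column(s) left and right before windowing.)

The receptive field on the zero-padded input at this output position is [5 / 1 / 1]. Elementwise product with the kernel and sum: 5·1 + 1·1 + 1·2.

8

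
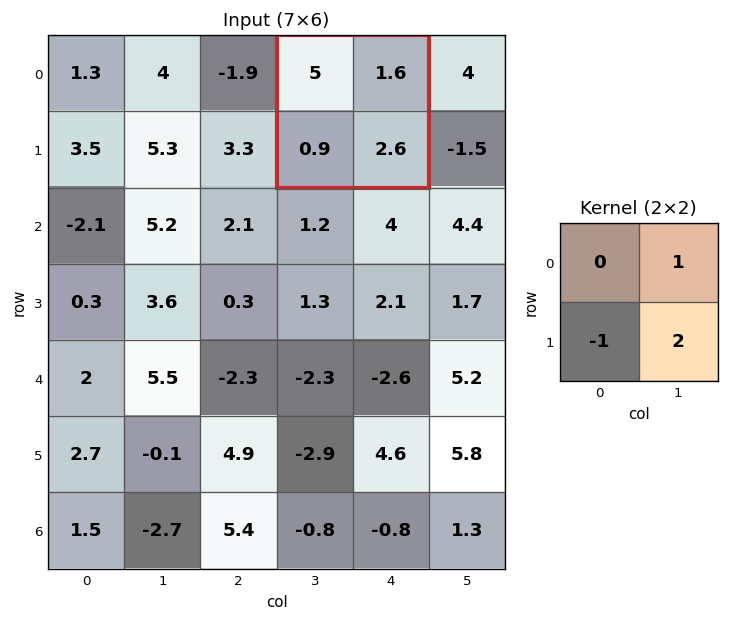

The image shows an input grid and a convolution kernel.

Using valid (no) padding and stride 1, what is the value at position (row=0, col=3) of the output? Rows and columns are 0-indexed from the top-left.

The receptive field on the input at this output position is [5 1.6 / 0.9 2.6]. Elementwise product with the kernel and sum: 1.6·1 + 0.9·-1 + 2.6·2.

5.9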